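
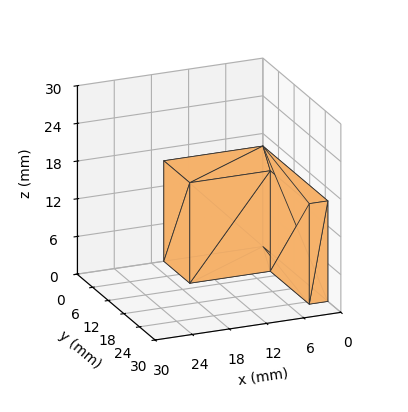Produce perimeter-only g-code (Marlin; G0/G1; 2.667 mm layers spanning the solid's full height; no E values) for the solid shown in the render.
Reading the render: the shape is an L-shaped prism: outer 16 × 25 mm, arm thicknesses ≈ 10 mm (horizontal) and 3 mm (vertical), extruded 16 mm in z (dimensions read to the nearest mm from the axis ticks). For the g-code, the solid's height is divided into equal slices at the stated Δz and each level perimeter traced with G1 moves after a G0 lift.

; perimeter-only toolpath
G21 ; units = mm
G90 ; absolute positioning
G28 ; home
; layer 1
G0 Z2.667
G0 X0.000 Y0.000
G1 X16.000 Y0.000
G1 X16.000 Y10.000
G1 X3.000 Y10.000
G1 X3.000 Y25.000
G1 X0.000 Y25.000
G1 X0.000 Y0.000
; layer 2
G0 Z5.333
G0 X0.000 Y0.000
G1 X16.000 Y0.000
G1 X16.000 Y10.000
G1 X3.000 Y10.000
G1 X3.000 Y25.000
G1 X0.000 Y25.000
G1 X0.000 Y0.000
; layer 3
G0 Z8.000
G0 X0.000 Y0.000
G1 X16.000 Y0.000
G1 X16.000 Y10.000
G1 X3.000 Y10.000
G1 X3.000 Y25.000
G1 X0.000 Y25.000
G1 X0.000 Y0.000
; layer 4
G0 Z10.667
G0 X0.000 Y0.000
G1 X16.000 Y0.000
G1 X16.000 Y10.000
G1 X3.000 Y10.000
G1 X3.000 Y25.000
G1 X0.000 Y25.000
G1 X0.000 Y0.000
; layer 5
G0 Z13.333
G0 X0.000 Y0.000
G1 X16.000 Y0.000
G1 X16.000 Y10.000
G1 X3.000 Y10.000
G1 X3.000 Y25.000
G1 X0.000 Y25.000
G1 X0.000 Y0.000
; layer 6
G0 Z16.000
G0 X0.000 Y0.000
G1 X16.000 Y0.000
G1 X16.000 Y10.000
G1 X3.000 Y10.000
G1 X3.000 Y25.000
G1 X0.000 Y25.000
G1 X0.000 Y0.000
M2 ; end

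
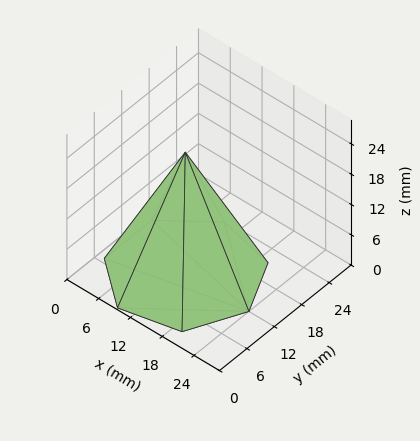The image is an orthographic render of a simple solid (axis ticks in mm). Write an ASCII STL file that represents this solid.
Reading the render: the shape is a regular 7-sided pyramid, base circumscribed radius ≈ 12 mm, apex at z ≈ 24 mm (dimensions read to the nearest mm from the axis ticks). For the STL, each face is triangulated and given an outward normal.

solid part
  facet normal 0.0000 0.0000 -1.0000
    outer loop
      vertex 9.3 23.7 0.0
      vertex 19.5 21.4 0.0
      vertex 24.0 12.0 0.0
    endloop
  endfacet
  facet normal 0.0000 0.0000 -1.0000
    outer loop
      vertex 1.2 17.2 0.0
      vertex 9.3 23.7 0.0
      vertex 24.0 12.0 0.0
    endloop
  endfacet
  facet normal 0.0000 0.0000 -1.0000
    outer loop
      vertex 1.2 6.8 0.0
      vertex 1.2 17.2 0.0
      vertex 24.0 12.0 0.0
    endloop
  endfacet
  facet normal 0.0000 0.0000 -1.0000
    outer loop
      vertex 9.3 0.3 0.0
      vertex 1.2 6.8 0.0
      vertex 24.0 12.0 0.0
    endloop
  endfacet
  facet normal 0.0000 0.0000 -1.0000
    outer loop
      vertex 19.5 2.6 0.0
      vertex 9.3 0.3 0.0
      vertex 24.0 12.0 0.0
    endloop
  endfacet
  facet normal 0.8222 0.3936 0.4111
    outer loop
      vertex 24.0 12.0 0.0
      vertex 19.5 21.4 0.0
      vertex 12.0 12.0 24.0
    endloop
  endfacet
  facet normal 0.2005 0.8893 0.4110
    outer loop
      vertex 19.5 21.4 0.0
      vertex 9.3 23.7 0.0
      vertex 12.0 12.0 24.0
    endloop
  endfacet
  facet normal -0.5706 0.7111 0.4108
    outer loop
      vertex 9.3 23.7 0.0
      vertex 1.2 17.2 0.0
      vertex 12.0 12.0 24.0
    endloop
  endfacet
  facet normal -0.9119 0.0000 0.4104
    outer loop
      vertex 1.2 17.2 0.0
      vertex 1.2 6.8 0.0
      vertex 12.0 12.0 24.0
    endloop
  endfacet
  facet normal -0.5706 -0.7111 0.4108
    outer loop
      vertex 1.2 6.8 0.0
      vertex 9.3 0.3 0.0
      vertex 12.0 12.0 24.0
    endloop
  endfacet
  facet normal 0.2005 -0.8893 0.4110
    outer loop
      vertex 9.3 0.3 0.0
      vertex 19.5 2.6 0.0
      vertex 12.0 12.0 24.0
    endloop
  endfacet
  facet normal 0.8222 -0.3936 0.4111
    outer loop
      vertex 19.5 2.6 0.0
      vertex 24.0 12.0 0.0
      vertex 12.0 12.0 24.0
    endloop
  endfacet
endsolid part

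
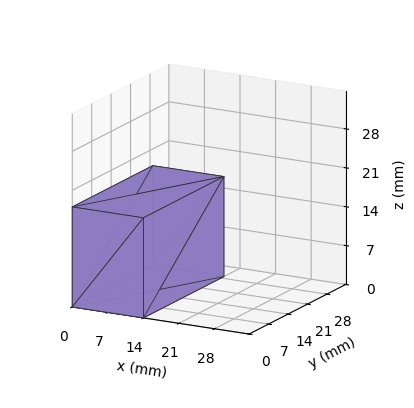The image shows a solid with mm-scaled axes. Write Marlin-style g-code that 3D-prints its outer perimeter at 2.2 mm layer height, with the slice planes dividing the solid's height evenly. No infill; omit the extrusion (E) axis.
Reading the render: the shape is a rectangular box, roughly 14 × 29 mm footprint and 18 mm tall (dimensions read to the nearest mm from the axis ticks). For the g-code, the solid's height is divided into equal slices at the stated Δz and each level perimeter traced with G1 moves after a G0 lift.

; perimeter-only toolpath
G21 ; units = mm
G90 ; absolute positioning
G28 ; home
; layer 1
G0 Z2.2
G0 X0.0 Y0.0
G1 X14.0 Y0.0
G1 X14.0 Y29.0
G1 X0.0 Y29.0
G1 X0.0 Y0.0
; layer 2
G0 Z4.5
G0 X0.0 Y0.0
G1 X14.0 Y0.0
G1 X14.0 Y29.0
G1 X0.0 Y29.0
G1 X0.0 Y0.0
; layer 3
G0 Z6.8
G0 X0.0 Y0.0
G1 X14.0 Y0.0
G1 X14.0 Y29.0
G1 X0.0 Y29.0
G1 X0.0 Y0.0
; layer 4
G0 Z9.0
G0 X0.0 Y0.0
G1 X14.0 Y0.0
G1 X14.0 Y29.0
G1 X0.0 Y29.0
G1 X0.0 Y0.0
; layer 5
G0 Z11.2
G0 X0.0 Y0.0
G1 X14.0 Y0.0
G1 X14.0 Y29.0
G1 X0.0 Y29.0
G1 X0.0 Y0.0
; layer 6
G0 Z13.5
G0 X0.0 Y0.0
G1 X14.0 Y0.0
G1 X14.0 Y29.0
G1 X0.0 Y29.0
G1 X0.0 Y0.0
; layer 7
G0 Z15.8
G0 X0.0 Y0.0
G1 X14.0 Y0.0
G1 X14.0 Y29.0
G1 X0.0 Y29.0
G1 X0.0 Y0.0
; layer 8
G0 Z18.0
G0 X0.0 Y0.0
G1 X14.0 Y0.0
G1 X14.0 Y29.0
G1 X0.0 Y29.0
G1 X0.0 Y0.0
M2 ; end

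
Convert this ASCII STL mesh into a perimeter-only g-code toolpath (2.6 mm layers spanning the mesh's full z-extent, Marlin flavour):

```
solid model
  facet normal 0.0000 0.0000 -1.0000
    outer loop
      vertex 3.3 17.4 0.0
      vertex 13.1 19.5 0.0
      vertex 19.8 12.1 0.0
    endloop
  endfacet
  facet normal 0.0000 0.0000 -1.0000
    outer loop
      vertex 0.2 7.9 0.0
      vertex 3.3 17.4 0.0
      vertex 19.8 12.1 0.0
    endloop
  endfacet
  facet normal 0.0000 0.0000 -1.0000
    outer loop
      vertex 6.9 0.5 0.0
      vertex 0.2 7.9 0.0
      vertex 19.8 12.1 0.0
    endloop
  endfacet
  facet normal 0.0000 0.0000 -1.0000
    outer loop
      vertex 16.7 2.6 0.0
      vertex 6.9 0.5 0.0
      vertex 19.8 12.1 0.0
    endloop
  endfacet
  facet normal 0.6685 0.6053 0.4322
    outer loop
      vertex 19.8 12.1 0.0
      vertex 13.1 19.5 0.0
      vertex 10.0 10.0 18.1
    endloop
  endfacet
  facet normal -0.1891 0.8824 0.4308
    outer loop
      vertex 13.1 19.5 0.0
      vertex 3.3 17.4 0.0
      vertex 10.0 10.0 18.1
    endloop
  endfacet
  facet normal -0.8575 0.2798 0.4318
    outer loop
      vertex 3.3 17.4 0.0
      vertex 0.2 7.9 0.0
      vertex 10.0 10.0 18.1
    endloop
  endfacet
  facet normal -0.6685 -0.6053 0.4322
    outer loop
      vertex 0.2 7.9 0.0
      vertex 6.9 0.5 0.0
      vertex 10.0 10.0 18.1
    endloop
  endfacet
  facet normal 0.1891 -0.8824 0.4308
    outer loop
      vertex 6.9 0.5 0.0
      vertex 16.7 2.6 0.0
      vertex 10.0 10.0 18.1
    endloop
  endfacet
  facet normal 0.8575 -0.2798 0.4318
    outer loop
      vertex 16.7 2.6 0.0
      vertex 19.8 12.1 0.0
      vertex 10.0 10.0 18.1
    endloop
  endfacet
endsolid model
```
; perimeter-only toolpath
G21 ; units = mm
G90 ; absolute positioning
G28 ; home
; layer 1
G0 Z2.6
G0 X18.4 Y11.8
G1 X12.7 Y18.1
G1 X4.3 Y16.3
G1 X1.6 Y8.2
G1 X7.3 Y1.9
G1 X15.7 Y3.7
G1 X18.4 Y11.8
; layer 2
G0 Z5.2
G0 X17.0 Y11.5
G1 X12.2 Y16.8
G1 X5.2 Y15.3
G1 X3.0 Y8.5
G1 X7.8 Y3.2
G1 X14.8 Y4.7
G1 X17.0 Y11.5
; layer 3
G0 Z7.8
G0 X15.6 Y11.2
G1 X11.8 Y15.4
G1 X6.2 Y14.2
G1 X4.4 Y8.8
G1 X8.2 Y4.6
G1 X13.8 Y5.8
G1 X15.6 Y11.2
; layer 4
G0 Z10.3
G0 X14.2 Y10.9
G1 X11.3 Y14.1
G1 X7.1 Y13.2
G1 X5.8 Y9.1
G1 X8.7 Y5.9
G1 X12.9 Y6.8
G1 X14.2 Y10.9
; layer 5
G0 Z12.9
G0 X12.8 Y10.6
G1 X10.9 Y12.7
G1 X8.1 Y12.1
G1 X7.2 Y9.4
G1 X9.1 Y7.3
G1 X11.9 Y7.9
G1 X12.8 Y10.6
; layer 6
G0 Z15.5
G0 X11.4 Y10.3
G1 X10.4 Y11.4
G1 X9.0 Y11.1
G1 X8.6 Y9.7
G1 X9.6 Y8.6
G1 X11.0 Y8.9
G1 X11.4 Y10.3
M2 ; end

The solid is a regular 6-sided pyramid, base circumscribed radius ≈ 10 mm, apex at z ≈ 18.1 mm. Slicing at Δz = 2.6 mm — 7 equal slices spanning the solid's height, so layer i sits at z = i·h/7 — gives 6 non-empty perimeters. Each is a 6-segment closed polygon; G0 lifts to the layer z and rapids to the start vertex, then G1 traces the edges. The cross-section shrinks linearly with z (the slice at the apex is degenerate and omitted).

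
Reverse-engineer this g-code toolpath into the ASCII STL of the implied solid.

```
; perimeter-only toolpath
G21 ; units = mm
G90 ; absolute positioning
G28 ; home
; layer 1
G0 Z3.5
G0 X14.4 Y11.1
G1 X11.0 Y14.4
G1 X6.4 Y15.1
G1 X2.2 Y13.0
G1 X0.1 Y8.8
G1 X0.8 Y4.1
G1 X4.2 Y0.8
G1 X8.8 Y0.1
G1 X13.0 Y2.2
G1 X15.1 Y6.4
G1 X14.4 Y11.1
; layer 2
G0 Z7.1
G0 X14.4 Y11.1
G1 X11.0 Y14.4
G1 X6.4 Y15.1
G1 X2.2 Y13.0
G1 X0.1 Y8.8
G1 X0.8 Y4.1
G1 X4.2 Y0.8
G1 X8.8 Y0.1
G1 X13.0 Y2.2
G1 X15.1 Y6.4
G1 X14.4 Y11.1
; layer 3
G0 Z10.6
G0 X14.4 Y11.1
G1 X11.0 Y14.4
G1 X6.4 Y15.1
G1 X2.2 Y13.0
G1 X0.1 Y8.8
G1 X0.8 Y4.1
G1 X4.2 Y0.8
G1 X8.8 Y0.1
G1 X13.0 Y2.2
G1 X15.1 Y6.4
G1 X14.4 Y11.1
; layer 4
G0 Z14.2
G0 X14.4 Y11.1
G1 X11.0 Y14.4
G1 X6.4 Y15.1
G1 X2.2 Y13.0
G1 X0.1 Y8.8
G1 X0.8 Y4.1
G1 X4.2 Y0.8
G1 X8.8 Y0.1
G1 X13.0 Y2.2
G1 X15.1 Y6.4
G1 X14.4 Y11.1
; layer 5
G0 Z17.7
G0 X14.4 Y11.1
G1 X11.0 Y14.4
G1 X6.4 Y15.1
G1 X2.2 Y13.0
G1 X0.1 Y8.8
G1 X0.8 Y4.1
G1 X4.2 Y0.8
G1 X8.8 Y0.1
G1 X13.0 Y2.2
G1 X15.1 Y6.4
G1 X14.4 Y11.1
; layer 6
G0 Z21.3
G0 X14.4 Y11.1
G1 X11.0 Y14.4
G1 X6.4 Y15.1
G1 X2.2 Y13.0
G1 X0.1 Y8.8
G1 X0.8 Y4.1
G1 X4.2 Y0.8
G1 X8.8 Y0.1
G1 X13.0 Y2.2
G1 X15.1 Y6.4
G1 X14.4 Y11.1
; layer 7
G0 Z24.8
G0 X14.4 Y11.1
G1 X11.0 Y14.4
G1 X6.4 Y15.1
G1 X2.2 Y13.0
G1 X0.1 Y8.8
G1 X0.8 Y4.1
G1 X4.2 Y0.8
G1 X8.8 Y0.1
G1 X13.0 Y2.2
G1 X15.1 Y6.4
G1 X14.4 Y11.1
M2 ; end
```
solid part
  facet normal 0.0000 0.0000 -1.0000
    outer loop
      vertex 6.4 15.1 0.0
      vertex 11.0 14.4 0.0
      vertex 14.4 11.1 0.0
    endloop
  endfacet
  facet normal 0.0000 0.0000 -1.0000
    outer loop
      vertex 2.2 13.0 0.0
      vertex 6.4 15.1 0.0
      vertex 14.4 11.1 0.0
    endloop
  endfacet
  facet normal 0.0000 0.0000 -1.0000
    outer loop
      vertex 0.1 8.8 0.0
      vertex 2.2 13.0 0.0
      vertex 14.4 11.1 0.0
    endloop
  endfacet
  facet normal 0.0000 0.0000 -1.0000
    outer loop
      vertex 0.8 4.1 0.0
      vertex 0.1 8.8 0.0
      vertex 14.4 11.1 0.0
    endloop
  endfacet
  facet normal 0.0000 0.0000 -1.0000
    outer loop
      vertex 4.2 0.8 0.0
      vertex 0.8 4.1 0.0
      vertex 14.4 11.1 0.0
    endloop
  endfacet
  facet normal 0.0000 0.0000 -1.0000
    outer loop
      vertex 8.8 0.1 0.0
      vertex 4.2 0.8 0.0
      vertex 14.4 11.1 0.0
    endloop
  endfacet
  facet normal 0.0000 0.0000 -1.0000
    outer loop
      vertex 13.0 2.2 0.0
      vertex 8.8 0.1 0.0
      vertex 14.4 11.1 0.0
    endloop
  endfacet
  facet normal 0.0000 0.0000 -1.0000
    outer loop
      vertex 15.1 6.4 0.0
      vertex 13.0 2.2 0.0
      vertex 14.4 11.1 0.0
    endloop
  endfacet
  facet normal 0.0000 0.0000 1.0000
    outer loop
      vertex 14.4 11.1 24.8
      vertex 11.0 14.4 24.8
      vertex 6.4 15.1 24.8
    endloop
  endfacet
  facet normal 0.0000 0.0000 1.0000
    outer loop
      vertex 14.4 11.1 24.8
      vertex 6.4 15.1 24.8
      vertex 2.2 13.0 24.8
    endloop
  endfacet
  facet normal 0.0000 0.0000 1.0000
    outer loop
      vertex 14.4 11.1 24.8
      vertex 2.2 13.0 24.8
      vertex 0.1 8.8 24.8
    endloop
  endfacet
  facet normal 0.0000 0.0000 1.0000
    outer loop
      vertex 14.4 11.1 24.8
      vertex 0.1 8.8 24.8
      vertex 0.8 4.1 24.8
    endloop
  endfacet
  facet normal 0.0000 0.0000 1.0000
    outer loop
      vertex 14.4 11.1 24.8
      vertex 0.8 4.1 24.8
      vertex 4.2 0.8 24.8
    endloop
  endfacet
  facet normal 0.0000 0.0000 1.0000
    outer loop
      vertex 14.4 11.1 24.8
      vertex 4.2 0.8 24.8
      vertex 8.8 0.1 24.8
    endloop
  endfacet
  facet normal 0.0000 0.0000 1.0000
    outer loop
      vertex 14.4 11.1 24.8
      vertex 8.8 0.1 24.8
      vertex 13.0 2.2 24.8
    endloop
  endfacet
  facet normal 0.0000 0.0000 1.0000
    outer loop
      vertex 14.4 11.1 24.8
      vertex 13.0 2.2 24.8
      vertex 15.1 6.4 24.8
    endloop
  endfacet
  facet normal 0.6965 0.7176 0.0000
    outer loop
      vertex 14.4 11.1 0.0
      vertex 11.0 14.4 0.0
      vertex 11.0 14.4 24.8
    endloop
  endfacet
  facet normal 0.6965 0.7176 0.0000
    outer loop
      vertex 14.4 11.1 0.0
      vertex 11.0 14.4 24.8
      vertex 14.4 11.1 24.8
    endloop
  endfacet
  facet normal 0.1504 0.9886 0.0000
    outer loop
      vertex 11.0 14.4 0.0
      vertex 6.4 15.1 0.0
      vertex 6.4 15.1 24.8
    endloop
  endfacet
  facet normal 0.1504 0.9886 0.0000
    outer loop
      vertex 11.0 14.4 0.0
      vertex 6.4 15.1 24.8
      vertex 11.0 14.4 24.8
    endloop
  endfacet
  facet normal -0.4472 0.8944 0.0000
    outer loop
      vertex 6.4 15.1 0.0
      vertex 2.2 13.0 0.0
      vertex 2.2 13.0 24.8
    endloop
  endfacet
  facet normal -0.4472 0.8944 0.0000
    outer loop
      vertex 6.4 15.1 0.0
      vertex 2.2 13.0 24.8
      vertex 6.4 15.1 24.8
    endloop
  endfacet
  facet normal -0.8944 0.4472 0.0000
    outer loop
      vertex 2.2 13.0 0.0
      vertex 0.1 8.8 0.0
      vertex 0.1 8.8 24.8
    endloop
  endfacet
  facet normal -0.8944 0.4472 0.0000
    outer loop
      vertex 2.2 13.0 0.0
      vertex 0.1 8.8 24.8
      vertex 2.2 13.0 24.8
    endloop
  endfacet
  facet normal -0.9891 -0.1473 0.0000
    outer loop
      vertex 0.1 8.8 0.0
      vertex 0.8 4.1 0.0
      vertex 0.8 4.1 24.8
    endloop
  endfacet
  facet normal -0.9891 -0.1473 0.0000
    outer loop
      vertex 0.1 8.8 0.0
      vertex 0.8 4.1 24.8
      vertex 0.1 8.8 24.8
    endloop
  endfacet
  facet normal -0.6965 -0.7176 0.0000
    outer loop
      vertex 0.8 4.1 0.0
      vertex 4.2 0.8 0.0
      vertex 4.2 0.8 24.8
    endloop
  endfacet
  facet normal -0.6965 -0.7176 0.0000
    outer loop
      vertex 0.8 4.1 0.0
      vertex 4.2 0.8 24.8
      vertex 0.8 4.1 24.8
    endloop
  endfacet
  facet normal -0.1504 -0.9886 0.0000
    outer loop
      vertex 4.2 0.8 0.0
      vertex 8.8 0.1 0.0
      vertex 8.8 0.1 24.8
    endloop
  endfacet
  facet normal -0.1504 -0.9886 0.0000
    outer loop
      vertex 4.2 0.8 0.0
      vertex 8.8 0.1 24.8
      vertex 4.2 0.8 24.8
    endloop
  endfacet
  facet normal 0.4472 -0.8944 0.0000
    outer loop
      vertex 8.8 0.1 0.0
      vertex 13.0 2.2 0.0
      vertex 13.0 2.2 24.8
    endloop
  endfacet
  facet normal 0.4472 -0.8944 0.0000
    outer loop
      vertex 8.8 0.1 0.0
      vertex 13.0 2.2 24.8
      vertex 8.8 0.1 24.8
    endloop
  endfacet
  facet normal 0.8944 -0.4472 0.0000
    outer loop
      vertex 13.0 2.2 0.0
      vertex 15.1 6.4 0.0
      vertex 15.1 6.4 24.8
    endloop
  endfacet
  facet normal 0.8944 -0.4472 0.0000
    outer loop
      vertex 13.0 2.2 0.0
      vertex 15.1 6.4 24.8
      vertex 13.0 2.2 24.8
    endloop
  endfacet
  facet normal 0.9891 0.1473 0.0000
    outer loop
      vertex 15.1 6.4 0.0
      vertex 14.4 11.1 0.0
      vertex 14.4 11.1 24.8
    endloop
  endfacet
  facet normal 0.9891 0.1473 0.0000
    outer loop
      vertex 15.1 6.4 0.0
      vertex 14.4 11.1 24.8
      vertex 15.1 6.4 24.8
    endloop
  endfacet
endsolid part

The G0 Z moves step by Δz≈3.5 mm. Every layer's G1 loop is the same polygon, so the solid is a straight extrusion of it from z=0 to z≈24.8. Closing with flat bottom and top caps and triangulating gives 36 facets — a regular 10-sided prism (a cylinder approximated with 10 flat sides), circumscribed radius ≈ 7.6 mm, height ≈ 24.8 mm.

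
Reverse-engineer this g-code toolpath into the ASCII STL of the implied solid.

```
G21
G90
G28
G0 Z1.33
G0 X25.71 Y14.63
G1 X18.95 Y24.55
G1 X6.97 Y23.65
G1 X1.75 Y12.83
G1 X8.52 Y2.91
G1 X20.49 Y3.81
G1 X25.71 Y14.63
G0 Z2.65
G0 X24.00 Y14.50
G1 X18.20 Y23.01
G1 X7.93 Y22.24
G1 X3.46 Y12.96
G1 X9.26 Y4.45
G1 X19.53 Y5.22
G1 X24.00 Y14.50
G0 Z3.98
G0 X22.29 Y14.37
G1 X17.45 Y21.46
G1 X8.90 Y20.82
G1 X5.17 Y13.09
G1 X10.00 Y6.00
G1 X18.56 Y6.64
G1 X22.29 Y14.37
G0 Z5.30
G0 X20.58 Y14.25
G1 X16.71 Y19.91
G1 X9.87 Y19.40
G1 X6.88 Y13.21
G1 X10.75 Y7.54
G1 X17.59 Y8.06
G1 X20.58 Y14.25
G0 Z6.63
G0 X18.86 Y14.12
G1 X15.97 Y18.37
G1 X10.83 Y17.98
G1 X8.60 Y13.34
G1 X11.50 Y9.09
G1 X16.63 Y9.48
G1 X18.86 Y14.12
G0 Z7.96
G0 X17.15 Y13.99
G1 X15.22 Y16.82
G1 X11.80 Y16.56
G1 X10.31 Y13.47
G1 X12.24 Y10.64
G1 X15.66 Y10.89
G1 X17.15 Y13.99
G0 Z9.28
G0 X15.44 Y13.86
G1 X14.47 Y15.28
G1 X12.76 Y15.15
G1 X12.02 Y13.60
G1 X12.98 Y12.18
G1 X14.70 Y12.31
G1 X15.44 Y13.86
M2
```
solid part
  facet normal 0.0000 0.0000 -1.0000
    outer loop
      vertex 6.00 25.07 0.00
      vertex 19.69 26.10 0.00
      vertex 27.42 14.76 0.00
    endloop
  endfacet
  facet normal 0.0000 0.0000 -1.0000
    outer loop
      vertex 0.04 12.70 0.00
      vertex 6.00 25.07 0.00
      vertex 27.42 14.76 0.00
    endloop
  endfacet
  facet normal 0.0000 0.0000 -1.0000
    outer loop
      vertex 7.77 1.36 0.00
      vertex 0.04 12.70 0.00
      vertex 27.42 14.76 0.00
    endloop
  endfacet
  facet normal 0.0000 0.0000 -1.0000
    outer loop
      vertex 21.46 2.39 0.00
      vertex 7.77 1.36 0.00
      vertex 27.42 14.76 0.00
    endloop
  endfacet
  facet normal 0.5501 0.3750 0.7462
    outer loop
      vertex 27.42 14.76 0.00
      vertex 19.69 26.10 0.00
      vertex 13.73 13.73 10.61
    endloop
  endfacet
  facet normal -0.0500 0.6640 0.7461
    outer loop
      vertex 19.69 26.10 0.00
      vertex 6.00 25.07 0.00
      vertex 13.73 13.73 10.61
    endloop
  endfacet
  facet normal -0.5999 0.2890 0.7460
    outer loop
      vertex 6.00 25.07 0.00
      vertex 0.04 12.70 0.00
      vertex 13.73 13.73 10.61
    endloop
  endfacet
  facet normal -0.5501 -0.3750 0.7462
    outer loop
      vertex 0.04 12.70 0.00
      vertex 7.77 1.36 0.00
      vertex 13.73 13.73 10.61
    endloop
  endfacet
  facet normal 0.0500 -0.6640 0.7461
    outer loop
      vertex 7.77 1.36 0.00
      vertex 21.46 2.39 0.00
      vertex 13.73 13.73 10.61
    endloop
  endfacet
  facet normal 0.5999 -0.2890 0.7460
    outer loop
      vertex 21.46 2.39 0.00
      vertex 27.42 14.76 0.00
      vertex 13.73 13.73 10.61
    endloop
  endfacet
endsolid part

The G0 Z moves step by Δz≈1.33 mm. The G1 loops shrink linearly with z, so the solid tapers from its base footprint up to z≈10.6. Closing with a flat bottom cap and the tapered top and triangulating gives 10 facets — a regular 6-sided pyramid, base circumscribed radius ≈ 13.7 mm, apex at z ≈ 10.6 mm.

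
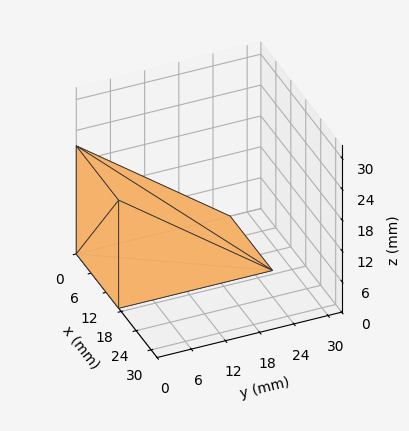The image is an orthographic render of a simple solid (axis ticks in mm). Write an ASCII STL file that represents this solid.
Reading the render: the shape is a wedge (ramp): 17 × 27 mm base, rising to 21 mm along the y=0 edge and sloping linearly to z=0 at y=27 (dimensions read to the nearest mm from the axis ticks). For the STL, each face is triangulated and given an outward normal.

solid part
  facet normal 0.0000 0.0000 -1.0000
    outer loop
      vertex 17.0 27.0 0.0
      vertex 17.0 0.0 0.0
      vertex 0.0 0.0 0.0
    endloop
  endfacet
  facet normal 0.0000 0.0000 -1.0000
    outer loop
      vertex 0.0 27.0 0.0
      vertex 17.0 27.0 0.0
      vertex 0.0 0.0 0.0
    endloop
  endfacet
  facet normal 0.0000 -1.0000 0.0000
    outer loop
      vertex 0.0 0.0 0.0
      vertex 17.0 0.0 0.0
      vertex 17.0 0.0 21.0
    endloop
  endfacet
  facet normal 0.0000 -1.0000 0.0000
    outer loop
      vertex 0.0 0.0 0.0
      vertex 17.0 0.0 21.0
      vertex 0.0 0.0 21.0
    endloop
  endfacet
  facet normal 0.0000 0.6139 0.7894
    outer loop
      vertex 0.0 0.0 21.0
      vertex 17.0 0.0 21.0
      vertex 17.0 27.0 0.0
    endloop
  endfacet
  facet normal 0.0000 0.6139 0.7894
    outer loop
      vertex 0.0 0.0 21.0
      vertex 17.0 27.0 0.0
      vertex 0.0 27.0 0.0
    endloop
  endfacet
  facet normal -1.0000 0.0000 0.0000
    outer loop
      vertex 0.0 0.0 21.0
      vertex 0.0 27.0 0.0
      vertex 0.0 0.0 0.0
    endloop
  endfacet
  facet normal 1.0000 0.0000 0.0000
    outer loop
      vertex 17.0 0.0 0.0
      vertex 17.0 27.0 0.0
      vertex 17.0 0.0 21.0
    endloop
  endfacet
endsolid part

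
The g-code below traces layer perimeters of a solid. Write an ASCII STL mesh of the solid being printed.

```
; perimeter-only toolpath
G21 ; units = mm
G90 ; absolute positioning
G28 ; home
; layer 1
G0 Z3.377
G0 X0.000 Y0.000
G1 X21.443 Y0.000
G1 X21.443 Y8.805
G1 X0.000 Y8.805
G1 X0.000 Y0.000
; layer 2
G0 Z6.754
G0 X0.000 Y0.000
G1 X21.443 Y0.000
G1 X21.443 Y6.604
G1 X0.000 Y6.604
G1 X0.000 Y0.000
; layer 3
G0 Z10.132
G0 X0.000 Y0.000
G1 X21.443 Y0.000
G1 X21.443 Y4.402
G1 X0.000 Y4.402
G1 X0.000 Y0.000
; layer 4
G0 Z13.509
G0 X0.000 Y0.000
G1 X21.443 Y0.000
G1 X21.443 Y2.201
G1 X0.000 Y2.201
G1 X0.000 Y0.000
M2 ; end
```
solid part
  facet normal 0.0000 0.0000 -1.0000
    outer loop
      vertex 21.443 11.006 0.000
      vertex 21.443 0.000 0.000
      vertex 0.000 0.000 0.000
    endloop
  endfacet
  facet normal 0.0000 0.0000 -1.0000
    outer loop
      vertex 0.000 11.006 0.000
      vertex 21.443 11.006 0.000
      vertex 0.000 0.000 0.000
    endloop
  endfacet
  facet normal 0.0000 -1.0000 0.0000
    outer loop
      vertex 0.000 0.000 0.000
      vertex 21.443 0.000 0.000
      vertex 21.443 0.000 16.886
    endloop
  endfacet
  facet normal 0.0000 -1.0000 0.0000
    outer loop
      vertex 0.000 0.000 0.000
      vertex 21.443 0.000 16.886
      vertex 0.000 0.000 16.886
    endloop
  endfacet
  facet normal 0.0000 0.8378 0.5460
    outer loop
      vertex 0.000 0.000 16.886
      vertex 21.443 0.000 16.886
      vertex 21.443 11.006 0.000
    endloop
  endfacet
  facet normal 0.0000 0.8378 0.5460
    outer loop
      vertex 0.000 0.000 16.886
      vertex 21.443 11.006 0.000
      vertex 0.000 11.006 0.000
    endloop
  endfacet
  facet normal -1.0000 0.0000 0.0000
    outer loop
      vertex 0.000 0.000 16.886
      vertex 0.000 11.006 0.000
      vertex 0.000 0.000 0.000
    endloop
  endfacet
  facet normal 1.0000 0.0000 0.0000
    outer loop
      vertex 21.443 0.000 0.000
      vertex 21.443 11.006 0.000
      vertex 21.443 0.000 16.886
    endloop
  endfacet
endsolid part

The G0 Z moves step by Δz≈3.377 mm. The G1 loops shrink linearly with z, so the solid tapers from its base footprint up to z≈16.9. Closing with a flat bottom cap and the tapered top and triangulating gives 8 facets — a wedge (ramp): 21.4 × 11 mm base, rising to 16.9 mm along the y=0 edge and sloping linearly to z=0 at y=11.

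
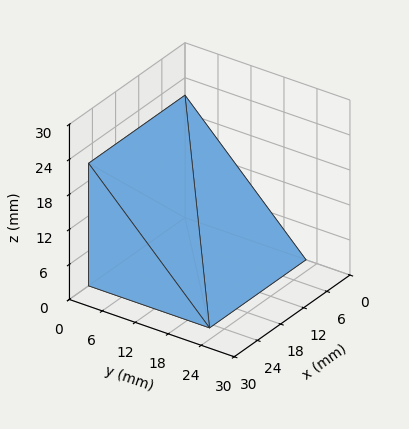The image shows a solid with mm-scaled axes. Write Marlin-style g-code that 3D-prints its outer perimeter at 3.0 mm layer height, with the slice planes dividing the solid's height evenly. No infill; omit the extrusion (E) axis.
Reading the render: the shape is a wedge (ramp): 25 × 22 mm base, rising to 21 mm along the y=0 edge and sloping linearly to z=0 at y=22 (dimensions read to the nearest mm from the axis ticks). For the g-code, the solid's height is divided into equal slices at the stated Δz and each level perimeter traced with G1 moves after a G0 lift.

; perimeter-only toolpath
G21 ; units = mm
G90 ; absolute positioning
G28 ; home
; layer 1
G0 Z3.0
G0 X0.0 Y0.0
G1 X25.0 Y0.0
G1 X25.0 Y18.9
G1 X0.0 Y18.9
G1 X0.0 Y0.0
; layer 2
G0 Z6.0
G0 X0.0 Y0.0
G1 X25.0 Y0.0
G1 X25.0 Y15.7
G1 X0.0 Y15.7
G1 X0.0 Y0.0
; layer 3
G0 Z9.0
G0 X0.0 Y0.0
G1 X25.0 Y0.0
G1 X25.0 Y12.6
G1 X0.0 Y12.6
G1 X0.0 Y0.0
; layer 4
G0 Z12.0
G0 X0.0 Y0.0
G1 X25.0 Y0.0
G1 X25.0 Y9.4
G1 X0.0 Y9.4
G1 X0.0 Y0.0
; layer 5
G0 Z15.0
G0 X0.0 Y0.0
G1 X25.0 Y0.0
G1 X25.0 Y6.3
G1 X0.0 Y6.3
G1 X0.0 Y0.0
; layer 6
G0 Z18.0
G0 X0.0 Y0.0
G1 X25.0 Y0.0
G1 X25.0 Y3.1
G1 X0.0 Y3.1
G1 X0.0 Y0.0
M2 ; end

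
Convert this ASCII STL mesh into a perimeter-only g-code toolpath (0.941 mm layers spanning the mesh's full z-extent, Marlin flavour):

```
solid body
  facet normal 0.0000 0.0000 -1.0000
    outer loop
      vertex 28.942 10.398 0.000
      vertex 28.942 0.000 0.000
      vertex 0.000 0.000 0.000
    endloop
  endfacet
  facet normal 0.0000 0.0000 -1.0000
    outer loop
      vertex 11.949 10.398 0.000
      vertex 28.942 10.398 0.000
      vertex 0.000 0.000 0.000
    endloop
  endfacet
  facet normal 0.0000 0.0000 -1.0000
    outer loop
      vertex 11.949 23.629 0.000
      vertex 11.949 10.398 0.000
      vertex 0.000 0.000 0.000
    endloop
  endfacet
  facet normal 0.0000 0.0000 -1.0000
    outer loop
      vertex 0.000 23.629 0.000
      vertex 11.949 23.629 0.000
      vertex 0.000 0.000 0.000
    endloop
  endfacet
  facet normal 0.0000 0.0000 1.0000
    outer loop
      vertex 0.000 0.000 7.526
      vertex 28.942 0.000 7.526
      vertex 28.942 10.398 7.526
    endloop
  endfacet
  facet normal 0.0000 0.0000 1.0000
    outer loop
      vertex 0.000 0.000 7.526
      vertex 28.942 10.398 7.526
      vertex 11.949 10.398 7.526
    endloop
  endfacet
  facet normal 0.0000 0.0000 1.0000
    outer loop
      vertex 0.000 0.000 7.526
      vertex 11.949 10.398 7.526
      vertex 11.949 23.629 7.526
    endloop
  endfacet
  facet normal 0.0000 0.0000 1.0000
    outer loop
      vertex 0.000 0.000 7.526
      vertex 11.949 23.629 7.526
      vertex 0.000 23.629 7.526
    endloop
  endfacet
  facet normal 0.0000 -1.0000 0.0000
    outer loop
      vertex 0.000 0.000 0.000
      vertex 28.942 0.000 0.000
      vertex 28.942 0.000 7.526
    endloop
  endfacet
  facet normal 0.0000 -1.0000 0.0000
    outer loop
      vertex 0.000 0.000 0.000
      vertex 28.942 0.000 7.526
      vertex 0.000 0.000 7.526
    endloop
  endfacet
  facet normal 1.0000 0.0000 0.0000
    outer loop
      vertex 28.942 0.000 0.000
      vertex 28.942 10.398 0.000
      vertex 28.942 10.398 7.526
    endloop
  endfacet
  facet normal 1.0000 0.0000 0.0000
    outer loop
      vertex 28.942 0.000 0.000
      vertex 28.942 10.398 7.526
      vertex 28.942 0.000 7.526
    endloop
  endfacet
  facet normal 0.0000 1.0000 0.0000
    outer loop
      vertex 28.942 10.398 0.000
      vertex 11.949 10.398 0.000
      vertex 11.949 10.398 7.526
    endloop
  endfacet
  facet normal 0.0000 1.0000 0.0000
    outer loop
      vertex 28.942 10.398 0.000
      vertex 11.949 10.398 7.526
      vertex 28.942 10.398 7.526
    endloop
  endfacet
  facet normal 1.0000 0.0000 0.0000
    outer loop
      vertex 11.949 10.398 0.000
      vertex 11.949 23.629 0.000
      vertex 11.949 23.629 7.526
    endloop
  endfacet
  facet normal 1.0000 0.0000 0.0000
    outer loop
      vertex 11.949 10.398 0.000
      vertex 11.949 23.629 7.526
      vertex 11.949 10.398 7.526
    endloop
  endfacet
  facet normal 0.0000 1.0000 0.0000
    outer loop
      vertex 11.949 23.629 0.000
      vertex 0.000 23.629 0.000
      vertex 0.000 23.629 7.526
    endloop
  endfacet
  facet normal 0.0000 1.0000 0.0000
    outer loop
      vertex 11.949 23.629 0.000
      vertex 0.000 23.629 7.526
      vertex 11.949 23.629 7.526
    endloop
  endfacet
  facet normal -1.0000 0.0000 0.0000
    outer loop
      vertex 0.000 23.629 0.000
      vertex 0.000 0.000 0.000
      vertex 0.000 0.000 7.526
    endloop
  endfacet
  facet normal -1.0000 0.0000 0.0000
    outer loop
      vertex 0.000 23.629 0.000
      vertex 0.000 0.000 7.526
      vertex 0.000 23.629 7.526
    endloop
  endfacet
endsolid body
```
; perimeter-only toolpath
G21 ; units = mm
G90 ; absolute positioning
G28 ; home
; layer 1
G0 Z0.941
G0 X0.000 Y0.000
G1 X28.942 Y0.000
G1 X28.942 Y10.398
G1 X11.949 Y10.398
G1 X11.949 Y23.629
G1 X0.000 Y23.629
G1 X0.000 Y0.000
; layer 2
G0 Z1.881
G0 X0.000 Y0.000
G1 X28.942 Y0.000
G1 X28.942 Y10.398
G1 X11.949 Y10.398
G1 X11.949 Y23.629
G1 X0.000 Y23.629
G1 X0.000 Y0.000
; layer 3
G0 Z2.822
G0 X0.000 Y0.000
G1 X28.942 Y0.000
G1 X28.942 Y10.398
G1 X11.949 Y10.398
G1 X11.949 Y23.629
G1 X0.000 Y23.629
G1 X0.000 Y0.000
; layer 4
G0 Z3.763
G0 X0.000 Y0.000
G1 X28.942 Y0.000
G1 X28.942 Y10.398
G1 X11.949 Y10.398
G1 X11.949 Y23.629
G1 X0.000 Y23.629
G1 X0.000 Y0.000
; layer 5
G0 Z4.704
G0 X0.000 Y0.000
G1 X28.942 Y0.000
G1 X28.942 Y10.398
G1 X11.949 Y10.398
G1 X11.949 Y23.629
G1 X0.000 Y23.629
G1 X0.000 Y0.000
; layer 6
G0 Z5.644
G0 X0.000 Y0.000
G1 X28.942 Y0.000
G1 X28.942 Y10.398
G1 X11.949 Y10.398
G1 X11.949 Y23.629
G1 X0.000 Y23.629
G1 X0.000 Y0.000
; layer 7
G0 Z6.585
G0 X0.000 Y0.000
G1 X28.942 Y0.000
G1 X28.942 Y10.398
G1 X11.949 Y10.398
G1 X11.949 Y23.629
G1 X0.000 Y23.629
G1 X0.000 Y0.000
; layer 8
G0 Z7.526
G0 X0.000 Y0.000
G1 X28.942 Y0.000
G1 X28.942 Y10.398
G1 X11.949 Y10.398
G1 X11.949 Y23.629
G1 X0.000 Y23.629
G1 X0.000 Y0.000
M2 ; end

The solid is an L-shaped prism: outer 28.9 × 23.6 mm, arm thicknesses ≈ 10.4 mm (horizontal) and 11.9 mm (vertical), extruded 7.53 mm in z. Slicing at Δz = 0.941 mm — 8 equal slices spanning the solid's height, so layer i sits at z = i·h/8 — gives 8 non-empty perimeters. Each is a 6-segment closed polygon; G0 lifts to the layer z and rapids to the start vertex, then G1 traces the edges.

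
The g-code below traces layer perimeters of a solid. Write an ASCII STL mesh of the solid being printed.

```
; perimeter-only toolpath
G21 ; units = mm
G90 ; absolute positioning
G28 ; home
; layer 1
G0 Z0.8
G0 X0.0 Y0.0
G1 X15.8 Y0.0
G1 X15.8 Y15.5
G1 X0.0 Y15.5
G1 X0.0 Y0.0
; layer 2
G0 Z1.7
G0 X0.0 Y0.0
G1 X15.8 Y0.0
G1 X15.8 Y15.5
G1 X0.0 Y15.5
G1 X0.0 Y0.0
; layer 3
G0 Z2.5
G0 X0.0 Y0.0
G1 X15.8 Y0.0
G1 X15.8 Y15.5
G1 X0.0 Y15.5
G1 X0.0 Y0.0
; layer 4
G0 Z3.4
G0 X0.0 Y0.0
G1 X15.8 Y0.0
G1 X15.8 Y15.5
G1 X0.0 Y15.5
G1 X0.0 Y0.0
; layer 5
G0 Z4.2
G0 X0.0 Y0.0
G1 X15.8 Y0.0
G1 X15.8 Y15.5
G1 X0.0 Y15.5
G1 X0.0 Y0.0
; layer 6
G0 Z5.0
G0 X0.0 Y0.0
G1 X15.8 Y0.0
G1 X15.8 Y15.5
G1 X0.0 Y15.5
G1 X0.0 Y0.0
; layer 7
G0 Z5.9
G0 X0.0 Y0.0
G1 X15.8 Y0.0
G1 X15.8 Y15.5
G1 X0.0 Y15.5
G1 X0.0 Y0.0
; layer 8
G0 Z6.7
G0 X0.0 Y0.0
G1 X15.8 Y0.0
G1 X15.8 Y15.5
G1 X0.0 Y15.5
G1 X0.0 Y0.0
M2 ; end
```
solid part
  facet normal 0.0000 0.0000 -1.0000
    outer loop
      vertex 15.8 15.5 0.0
      vertex 15.8 0.0 0.0
      vertex 0.0 0.0 0.0
    endloop
  endfacet
  facet normal 0.0000 0.0000 -1.0000
    outer loop
      vertex 0.0 15.5 0.0
      vertex 15.8 15.5 0.0
      vertex 0.0 0.0 0.0
    endloop
  endfacet
  facet normal 0.0000 0.0000 1.0000
    outer loop
      vertex 0.0 0.0 6.7
      vertex 15.8 0.0 6.7
      vertex 15.8 15.5 6.7
    endloop
  endfacet
  facet normal 0.0000 0.0000 1.0000
    outer loop
      vertex 0.0 0.0 6.7
      vertex 15.8 15.5 6.7
      vertex 0.0 15.5 6.7
    endloop
  endfacet
  facet normal 0.0000 -1.0000 0.0000
    outer loop
      vertex 0.0 0.0 0.0
      vertex 15.8 0.0 0.0
      vertex 15.8 0.0 6.7
    endloop
  endfacet
  facet normal 0.0000 -1.0000 0.0000
    outer loop
      vertex 0.0 0.0 0.0
      vertex 15.8 0.0 6.7
      vertex 0.0 0.0 6.7
    endloop
  endfacet
  facet normal 0.0000 1.0000 0.0000
    outer loop
      vertex 15.8 15.5 6.7
      vertex 15.8 15.5 0.0
      vertex 0.0 15.5 0.0
    endloop
  endfacet
  facet normal 0.0000 1.0000 0.0000
    outer loop
      vertex 0.0 15.5 6.7
      vertex 15.8 15.5 6.7
      vertex 0.0 15.5 0.0
    endloop
  endfacet
  facet normal -1.0000 0.0000 0.0000
    outer loop
      vertex 0.0 15.5 6.7
      vertex 0.0 15.5 0.0
      vertex 0.0 0.0 0.0
    endloop
  endfacet
  facet normal -1.0000 0.0000 0.0000
    outer loop
      vertex 0.0 0.0 6.7
      vertex 0.0 15.5 6.7
      vertex 0.0 0.0 0.0
    endloop
  endfacet
  facet normal 1.0000 0.0000 0.0000
    outer loop
      vertex 15.8 0.0 0.0
      vertex 15.8 15.5 0.0
      vertex 15.8 15.5 6.7
    endloop
  endfacet
  facet normal 1.0000 0.0000 0.0000
    outer loop
      vertex 15.8 0.0 0.0
      vertex 15.8 15.5 6.7
      vertex 15.8 0.0 6.7
    endloop
  endfacet
endsolid part

The G0 Z moves step by Δz≈0.8 mm. Every layer's G1 loop is the same polygon, so the solid is a straight extrusion of it from z=0 to z≈6.7. Closing with flat bottom and top caps and triangulating gives 12 facets — a rectangular box, roughly 15.8 × 15.5 mm footprint and 6.7 mm tall.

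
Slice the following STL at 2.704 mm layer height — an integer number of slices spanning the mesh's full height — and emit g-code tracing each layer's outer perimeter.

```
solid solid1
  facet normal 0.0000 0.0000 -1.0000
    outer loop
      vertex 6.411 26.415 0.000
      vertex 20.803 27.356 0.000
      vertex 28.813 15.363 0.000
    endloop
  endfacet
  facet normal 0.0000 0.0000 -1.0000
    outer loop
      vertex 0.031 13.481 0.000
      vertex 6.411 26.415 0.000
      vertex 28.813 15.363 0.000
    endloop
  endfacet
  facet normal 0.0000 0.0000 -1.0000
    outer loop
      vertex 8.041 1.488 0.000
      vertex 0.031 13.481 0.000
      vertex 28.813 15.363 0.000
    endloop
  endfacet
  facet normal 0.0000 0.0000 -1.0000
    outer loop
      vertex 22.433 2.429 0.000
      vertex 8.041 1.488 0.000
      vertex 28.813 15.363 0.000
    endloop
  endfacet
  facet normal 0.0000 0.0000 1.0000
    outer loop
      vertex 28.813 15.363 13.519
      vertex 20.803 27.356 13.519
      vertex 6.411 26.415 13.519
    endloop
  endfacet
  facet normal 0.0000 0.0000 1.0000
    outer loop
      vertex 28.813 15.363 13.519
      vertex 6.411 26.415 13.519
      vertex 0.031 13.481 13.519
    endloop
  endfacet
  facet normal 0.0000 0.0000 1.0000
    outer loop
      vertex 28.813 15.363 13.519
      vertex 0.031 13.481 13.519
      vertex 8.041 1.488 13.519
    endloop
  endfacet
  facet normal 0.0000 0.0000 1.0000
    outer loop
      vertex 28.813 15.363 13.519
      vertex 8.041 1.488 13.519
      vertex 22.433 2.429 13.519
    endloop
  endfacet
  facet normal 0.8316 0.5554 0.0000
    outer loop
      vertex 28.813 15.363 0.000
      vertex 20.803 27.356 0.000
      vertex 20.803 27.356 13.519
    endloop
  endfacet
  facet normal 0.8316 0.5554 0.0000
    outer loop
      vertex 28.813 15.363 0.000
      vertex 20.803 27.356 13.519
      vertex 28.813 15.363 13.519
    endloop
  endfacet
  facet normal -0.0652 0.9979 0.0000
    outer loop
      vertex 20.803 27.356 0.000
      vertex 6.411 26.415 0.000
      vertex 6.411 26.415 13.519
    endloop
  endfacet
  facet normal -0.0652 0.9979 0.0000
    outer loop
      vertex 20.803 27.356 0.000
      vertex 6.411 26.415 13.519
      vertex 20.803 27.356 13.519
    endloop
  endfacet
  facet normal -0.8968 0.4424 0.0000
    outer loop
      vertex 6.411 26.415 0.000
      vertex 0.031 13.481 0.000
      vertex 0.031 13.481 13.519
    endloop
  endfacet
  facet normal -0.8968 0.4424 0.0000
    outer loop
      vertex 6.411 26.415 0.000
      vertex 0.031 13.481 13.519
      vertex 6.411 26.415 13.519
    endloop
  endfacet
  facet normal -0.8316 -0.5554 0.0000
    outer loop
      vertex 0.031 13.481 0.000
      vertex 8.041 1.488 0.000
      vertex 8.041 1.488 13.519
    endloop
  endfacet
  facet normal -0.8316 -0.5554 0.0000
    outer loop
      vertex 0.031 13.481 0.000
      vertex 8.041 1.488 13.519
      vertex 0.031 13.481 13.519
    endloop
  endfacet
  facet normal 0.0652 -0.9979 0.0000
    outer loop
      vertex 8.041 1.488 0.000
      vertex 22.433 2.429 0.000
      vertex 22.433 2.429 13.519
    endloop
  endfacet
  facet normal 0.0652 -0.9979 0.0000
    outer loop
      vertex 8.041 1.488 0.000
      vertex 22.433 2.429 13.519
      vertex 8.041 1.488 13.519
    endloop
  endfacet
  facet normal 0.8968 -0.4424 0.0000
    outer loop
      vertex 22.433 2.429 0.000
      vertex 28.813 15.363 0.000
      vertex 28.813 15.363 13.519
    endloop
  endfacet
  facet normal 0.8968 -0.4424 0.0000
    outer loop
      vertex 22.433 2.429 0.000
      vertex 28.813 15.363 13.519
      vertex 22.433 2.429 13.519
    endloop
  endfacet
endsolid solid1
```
; perimeter-only toolpath
G21 ; units = mm
G90 ; absolute positioning
G28 ; home
; layer 1
G0 Z2.704
G0 X28.813 Y15.363
G1 X20.803 Y27.356
G1 X6.411 Y26.415
G1 X0.031 Y13.481
G1 X8.041 Y1.488
G1 X22.433 Y2.429
G1 X28.813 Y15.363
; layer 2
G0 Z5.408
G0 X28.813 Y15.363
G1 X20.803 Y27.356
G1 X6.411 Y26.415
G1 X0.031 Y13.481
G1 X8.041 Y1.488
G1 X22.433 Y2.429
G1 X28.813 Y15.363
; layer 3
G0 Z8.111
G0 X28.813 Y15.363
G1 X20.803 Y27.356
G1 X6.411 Y26.415
G1 X0.031 Y13.481
G1 X8.041 Y1.488
G1 X22.433 Y2.429
G1 X28.813 Y15.363
; layer 4
G0 Z10.815
G0 X28.813 Y15.363
G1 X20.803 Y27.356
G1 X6.411 Y26.415
G1 X0.031 Y13.481
G1 X8.041 Y1.488
G1 X22.433 Y2.429
G1 X28.813 Y15.363
; layer 5
G0 Z13.519
G0 X28.813 Y15.363
G1 X20.803 Y27.356
G1 X6.411 Y26.415
G1 X0.031 Y13.481
G1 X8.041 Y1.488
G1 X22.433 Y2.429
G1 X28.813 Y15.363
M2 ; end

The solid is a regular 6-sided prism (a cylinder approximated with 6 flat sides), circumscribed radius ≈ 14.4 mm, height ≈ 13.5 mm. Slicing at Δz = 2.704 mm — 5 equal slices spanning the solid's height, so layer i sits at z = i·h/5 — gives 5 non-empty perimeters. Each is a 6-segment closed polygon; G0 lifts to the layer z and rapids to the start vertex, then G1 traces the edges.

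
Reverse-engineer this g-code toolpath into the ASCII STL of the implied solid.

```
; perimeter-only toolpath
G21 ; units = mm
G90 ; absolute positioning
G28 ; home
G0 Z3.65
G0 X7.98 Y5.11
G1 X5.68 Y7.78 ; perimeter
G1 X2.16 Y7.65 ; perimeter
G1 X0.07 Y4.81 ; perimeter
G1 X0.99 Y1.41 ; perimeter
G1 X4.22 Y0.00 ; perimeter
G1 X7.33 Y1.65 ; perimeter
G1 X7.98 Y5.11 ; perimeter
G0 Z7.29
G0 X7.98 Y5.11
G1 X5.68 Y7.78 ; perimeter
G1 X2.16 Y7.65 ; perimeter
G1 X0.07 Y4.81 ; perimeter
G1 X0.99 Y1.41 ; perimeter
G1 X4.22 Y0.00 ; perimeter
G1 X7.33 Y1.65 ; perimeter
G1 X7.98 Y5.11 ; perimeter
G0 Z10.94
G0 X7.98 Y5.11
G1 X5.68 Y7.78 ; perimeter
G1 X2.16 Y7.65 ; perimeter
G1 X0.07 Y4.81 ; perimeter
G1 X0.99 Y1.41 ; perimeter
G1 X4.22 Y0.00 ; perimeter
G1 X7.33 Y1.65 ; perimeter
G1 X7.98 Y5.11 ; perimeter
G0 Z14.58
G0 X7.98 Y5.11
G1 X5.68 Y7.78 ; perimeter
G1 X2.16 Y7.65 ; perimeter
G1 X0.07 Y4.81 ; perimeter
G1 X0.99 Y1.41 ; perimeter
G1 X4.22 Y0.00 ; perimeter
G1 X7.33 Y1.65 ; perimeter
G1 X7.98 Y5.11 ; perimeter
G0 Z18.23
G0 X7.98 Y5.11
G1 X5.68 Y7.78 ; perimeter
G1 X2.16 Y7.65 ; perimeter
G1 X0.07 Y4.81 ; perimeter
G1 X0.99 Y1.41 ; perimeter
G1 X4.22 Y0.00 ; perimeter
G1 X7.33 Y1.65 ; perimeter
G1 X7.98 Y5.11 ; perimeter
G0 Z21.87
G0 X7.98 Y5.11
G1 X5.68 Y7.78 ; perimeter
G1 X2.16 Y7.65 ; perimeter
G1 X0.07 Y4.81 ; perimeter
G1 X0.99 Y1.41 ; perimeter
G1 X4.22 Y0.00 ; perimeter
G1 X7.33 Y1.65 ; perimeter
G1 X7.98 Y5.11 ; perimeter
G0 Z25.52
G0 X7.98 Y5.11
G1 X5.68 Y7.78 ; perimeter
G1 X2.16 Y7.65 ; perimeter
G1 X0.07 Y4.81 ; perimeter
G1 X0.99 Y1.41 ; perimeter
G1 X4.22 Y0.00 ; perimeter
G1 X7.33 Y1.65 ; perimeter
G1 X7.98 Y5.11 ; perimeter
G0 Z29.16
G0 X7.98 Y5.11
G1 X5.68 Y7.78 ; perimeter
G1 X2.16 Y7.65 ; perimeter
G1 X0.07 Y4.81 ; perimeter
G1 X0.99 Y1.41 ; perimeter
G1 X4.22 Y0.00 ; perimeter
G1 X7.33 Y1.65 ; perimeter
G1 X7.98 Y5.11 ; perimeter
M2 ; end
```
solid part
  facet normal 0.0000 0.0000 -1.0000
    outer loop
      vertex 2.16 7.65 0.00
      vertex 5.68 7.78 0.00
      vertex 7.98 5.11 0.00
    endloop
  endfacet
  facet normal 0.0000 0.0000 -1.0000
    outer loop
      vertex 0.07 4.81 0.00
      vertex 2.16 7.65 0.00
      vertex 7.98 5.11 0.00
    endloop
  endfacet
  facet normal 0.0000 0.0000 -1.0000
    outer loop
      vertex 0.99 1.41 0.00
      vertex 0.07 4.81 0.00
      vertex 7.98 5.11 0.00
    endloop
  endfacet
  facet normal 0.0000 0.0000 -1.0000
    outer loop
      vertex 4.22 0.00 0.00
      vertex 0.99 1.41 0.00
      vertex 7.98 5.11 0.00
    endloop
  endfacet
  facet normal 0.0000 0.0000 -1.0000
    outer loop
      vertex 7.33 1.65 0.00
      vertex 4.22 0.00 0.00
      vertex 7.98 5.11 0.00
    endloop
  endfacet
  facet normal 0.0000 0.0000 1.0000
    outer loop
      vertex 7.98 5.11 29.16
      vertex 5.68 7.78 29.16
      vertex 2.16 7.65 29.16
    endloop
  endfacet
  facet normal 0.0000 0.0000 1.0000
    outer loop
      vertex 7.98 5.11 29.16
      vertex 2.16 7.65 29.16
      vertex 0.07 4.81 29.16
    endloop
  endfacet
  facet normal 0.0000 0.0000 1.0000
    outer loop
      vertex 7.98 5.11 29.16
      vertex 0.07 4.81 29.16
      vertex 0.99 1.41 29.16
    endloop
  endfacet
  facet normal 0.0000 0.0000 1.0000
    outer loop
      vertex 7.98 5.11 29.16
      vertex 0.99 1.41 29.16
      vertex 4.22 0.00 29.16
    endloop
  endfacet
  facet normal 0.0000 0.0000 1.0000
    outer loop
      vertex 7.98 5.11 29.16
      vertex 4.22 0.00 29.16
      vertex 7.33 1.65 29.16
    endloop
  endfacet
  facet normal 0.7577 0.6527 0.0000
    outer loop
      vertex 7.98 5.11 0.00
      vertex 5.68 7.78 0.00
      vertex 5.68 7.78 29.16
    endloop
  endfacet
  facet normal 0.7577 0.6527 0.0000
    outer loop
      vertex 7.98 5.11 0.00
      vertex 5.68 7.78 29.16
      vertex 7.98 5.11 29.16
    endloop
  endfacet
  facet normal -0.0369 0.9993 0.0000
    outer loop
      vertex 5.68 7.78 0.00
      vertex 2.16 7.65 0.00
      vertex 2.16 7.65 29.16
    endloop
  endfacet
  facet normal -0.0369 0.9993 0.0000
    outer loop
      vertex 5.68 7.78 0.00
      vertex 2.16 7.65 29.16
      vertex 5.68 7.78 29.16
    endloop
  endfacet
  facet normal -0.8054 0.5927 0.0000
    outer loop
      vertex 2.16 7.65 0.00
      vertex 0.07 4.81 0.00
      vertex 0.07 4.81 29.16
    endloop
  endfacet
  facet normal -0.8054 0.5927 0.0000
    outer loop
      vertex 2.16 7.65 0.00
      vertex 0.07 4.81 29.16
      vertex 2.16 7.65 29.16
    endloop
  endfacet
  facet normal -0.9653 -0.2612 0.0000
    outer loop
      vertex 0.07 4.81 0.00
      vertex 0.99 1.41 0.00
      vertex 0.99 1.41 29.16
    endloop
  endfacet
  facet normal -0.9653 -0.2612 0.0000
    outer loop
      vertex 0.07 4.81 0.00
      vertex 0.99 1.41 29.16
      vertex 0.07 4.81 29.16
    endloop
  endfacet
  facet normal -0.4001 -0.9165 0.0000
    outer loop
      vertex 0.99 1.41 0.00
      vertex 4.22 0.00 0.00
      vertex 4.22 0.00 29.16
    endloop
  endfacet
  facet normal -0.4001 -0.9165 0.0000
    outer loop
      vertex 0.99 1.41 0.00
      vertex 4.22 0.00 29.16
      vertex 0.99 1.41 29.16
    endloop
  endfacet
  facet normal 0.4687 -0.8834 0.0000
    outer loop
      vertex 4.22 0.00 0.00
      vertex 7.33 1.65 0.00
      vertex 7.33 1.65 29.16
    endloop
  endfacet
  facet normal 0.4687 -0.8834 0.0000
    outer loop
      vertex 4.22 0.00 0.00
      vertex 7.33 1.65 29.16
      vertex 4.22 0.00 29.16
    endloop
  endfacet
  facet normal 0.9828 -0.1846 0.0000
    outer loop
      vertex 7.33 1.65 0.00
      vertex 7.98 5.11 0.00
      vertex 7.98 5.11 29.16
    endloop
  endfacet
  facet normal 0.9828 -0.1846 0.0000
    outer loop
      vertex 7.33 1.65 0.00
      vertex 7.98 5.11 29.16
      vertex 7.33 1.65 29.16
    endloop
  endfacet
endsolid part

The G0 Z moves step by Δz≈3.65 mm. Every layer's G1 loop is the same polygon, so the solid is a straight extrusion of it from z=0 to z≈29.2. Closing with flat bottom and top caps and triangulating gives 24 facets — a regular 7-sided prism (a cylinder approximated with 7 flat sides), circumscribed radius ≈ 4.06 mm, height ≈ 29.2 mm.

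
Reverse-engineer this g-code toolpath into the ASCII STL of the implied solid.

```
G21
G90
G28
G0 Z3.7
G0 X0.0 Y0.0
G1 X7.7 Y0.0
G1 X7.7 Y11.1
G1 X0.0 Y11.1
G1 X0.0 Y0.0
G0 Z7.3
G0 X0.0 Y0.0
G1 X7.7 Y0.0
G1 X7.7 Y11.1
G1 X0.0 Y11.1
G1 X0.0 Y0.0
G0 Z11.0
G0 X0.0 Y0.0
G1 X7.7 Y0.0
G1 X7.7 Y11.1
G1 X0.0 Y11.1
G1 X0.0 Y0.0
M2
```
solid part
  facet normal 0.0000 0.0000 -1.0000
    outer loop
      vertex 7.7 11.1 0.0
      vertex 7.7 0.0 0.0
      vertex 0.0 0.0 0.0
    endloop
  endfacet
  facet normal 0.0000 0.0000 -1.0000
    outer loop
      vertex 0.0 11.1 0.0
      vertex 7.7 11.1 0.0
      vertex 0.0 0.0 0.0
    endloop
  endfacet
  facet normal 0.0000 0.0000 1.0000
    outer loop
      vertex 0.0 0.0 11.0
      vertex 7.7 0.0 11.0
      vertex 7.7 11.1 11.0
    endloop
  endfacet
  facet normal 0.0000 0.0000 1.0000
    outer loop
      vertex 0.0 0.0 11.0
      vertex 7.7 11.1 11.0
      vertex 0.0 11.1 11.0
    endloop
  endfacet
  facet normal 0.0000 -1.0000 0.0000
    outer loop
      vertex 0.0 0.0 0.0
      vertex 7.7 0.0 0.0
      vertex 7.7 0.0 11.0
    endloop
  endfacet
  facet normal 0.0000 -1.0000 0.0000
    outer loop
      vertex 0.0 0.0 0.0
      vertex 7.7 0.0 11.0
      vertex 0.0 0.0 11.0
    endloop
  endfacet
  facet normal 0.0000 1.0000 0.0000
    outer loop
      vertex 7.7 11.1 11.0
      vertex 7.7 11.1 0.0
      vertex 0.0 11.1 0.0
    endloop
  endfacet
  facet normal 0.0000 1.0000 0.0000
    outer loop
      vertex 0.0 11.1 11.0
      vertex 7.7 11.1 11.0
      vertex 0.0 11.1 0.0
    endloop
  endfacet
  facet normal -1.0000 0.0000 0.0000
    outer loop
      vertex 0.0 11.1 11.0
      vertex 0.0 11.1 0.0
      vertex 0.0 0.0 0.0
    endloop
  endfacet
  facet normal -1.0000 0.0000 0.0000
    outer loop
      vertex 0.0 0.0 11.0
      vertex 0.0 11.1 11.0
      vertex 0.0 0.0 0.0
    endloop
  endfacet
  facet normal 1.0000 0.0000 0.0000
    outer loop
      vertex 7.7 0.0 0.0
      vertex 7.7 11.1 0.0
      vertex 7.7 11.1 11.0
    endloop
  endfacet
  facet normal 1.0000 0.0000 0.0000
    outer loop
      vertex 7.7 0.0 0.0
      vertex 7.7 11.1 11.0
      vertex 7.7 0.0 11.0
    endloop
  endfacet
endsolid part

The G0 Z moves step by Δz≈3.7 mm. Every layer's G1 loop is the same polygon, so the solid is a straight extrusion of it from z=0 to z≈11. Closing with flat bottom and top caps and triangulating gives 12 facets — a rectangular box, roughly 7.7 × 11.1 mm footprint and 11 mm tall.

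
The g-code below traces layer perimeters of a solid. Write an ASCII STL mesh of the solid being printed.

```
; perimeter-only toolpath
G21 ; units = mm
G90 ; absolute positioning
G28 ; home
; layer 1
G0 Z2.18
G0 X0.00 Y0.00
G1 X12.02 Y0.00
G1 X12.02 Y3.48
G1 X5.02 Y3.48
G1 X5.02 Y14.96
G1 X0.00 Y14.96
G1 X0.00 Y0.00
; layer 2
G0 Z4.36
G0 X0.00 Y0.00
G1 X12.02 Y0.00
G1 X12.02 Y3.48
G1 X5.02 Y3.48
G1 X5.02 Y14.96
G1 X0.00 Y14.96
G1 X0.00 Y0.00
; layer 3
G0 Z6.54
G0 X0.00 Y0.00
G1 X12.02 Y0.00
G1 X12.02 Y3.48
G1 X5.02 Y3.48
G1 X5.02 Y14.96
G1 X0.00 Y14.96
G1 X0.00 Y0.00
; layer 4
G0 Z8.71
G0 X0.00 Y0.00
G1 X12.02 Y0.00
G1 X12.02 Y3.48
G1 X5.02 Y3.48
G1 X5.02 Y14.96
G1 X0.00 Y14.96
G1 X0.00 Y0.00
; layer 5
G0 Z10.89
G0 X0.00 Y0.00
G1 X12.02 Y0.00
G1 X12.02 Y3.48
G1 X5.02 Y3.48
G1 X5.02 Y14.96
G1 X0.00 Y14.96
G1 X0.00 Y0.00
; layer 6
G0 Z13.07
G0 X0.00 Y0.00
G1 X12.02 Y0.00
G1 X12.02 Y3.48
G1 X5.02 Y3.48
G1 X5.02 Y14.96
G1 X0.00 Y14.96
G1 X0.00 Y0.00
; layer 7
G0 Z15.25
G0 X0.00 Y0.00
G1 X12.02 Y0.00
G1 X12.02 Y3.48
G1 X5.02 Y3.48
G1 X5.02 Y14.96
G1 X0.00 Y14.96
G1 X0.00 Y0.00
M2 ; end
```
solid part
  facet normal 0.0000 0.0000 -1.0000
    outer loop
      vertex 12.02 3.48 0.00
      vertex 12.02 0.00 0.00
      vertex 0.00 0.00 0.00
    endloop
  endfacet
  facet normal 0.0000 0.0000 -1.0000
    outer loop
      vertex 5.02 3.48 0.00
      vertex 12.02 3.48 0.00
      vertex 0.00 0.00 0.00
    endloop
  endfacet
  facet normal 0.0000 0.0000 -1.0000
    outer loop
      vertex 5.02 14.96 0.00
      vertex 5.02 3.48 0.00
      vertex 0.00 0.00 0.00
    endloop
  endfacet
  facet normal 0.0000 0.0000 -1.0000
    outer loop
      vertex 0.00 14.96 0.00
      vertex 5.02 14.96 0.00
      vertex 0.00 0.00 0.00
    endloop
  endfacet
  facet normal 0.0000 0.0000 1.0000
    outer loop
      vertex 0.00 0.00 15.25
      vertex 12.02 0.00 15.25
      vertex 12.02 3.48 15.25
    endloop
  endfacet
  facet normal 0.0000 0.0000 1.0000
    outer loop
      vertex 0.00 0.00 15.25
      vertex 12.02 3.48 15.25
      vertex 5.02 3.48 15.25
    endloop
  endfacet
  facet normal 0.0000 0.0000 1.0000
    outer loop
      vertex 0.00 0.00 15.25
      vertex 5.02 3.48 15.25
      vertex 5.02 14.96 15.25
    endloop
  endfacet
  facet normal 0.0000 0.0000 1.0000
    outer loop
      vertex 0.00 0.00 15.25
      vertex 5.02 14.96 15.25
      vertex 0.00 14.96 15.25
    endloop
  endfacet
  facet normal 0.0000 -1.0000 0.0000
    outer loop
      vertex 0.00 0.00 0.00
      vertex 12.02 0.00 0.00
      vertex 12.02 0.00 15.25
    endloop
  endfacet
  facet normal 0.0000 -1.0000 0.0000
    outer loop
      vertex 0.00 0.00 0.00
      vertex 12.02 0.00 15.25
      vertex 0.00 0.00 15.25
    endloop
  endfacet
  facet normal 1.0000 0.0000 0.0000
    outer loop
      vertex 12.02 0.00 0.00
      vertex 12.02 3.48 0.00
      vertex 12.02 3.48 15.25
    endloop
  endfacet
  facet normal 1.0000 0.0000 0.0000
    outer loop
      vertex 12.02 0.00 0.00
      vertex 12.02 3.48 15.25
      vertex 12.02 0.00 15.25
    endloop
  endfacet
  facet normal 0.0000 1.0000 0.0000
    outer loop
      vertex 12.02 3.48 0.00
      vertex 5.02 3.48 0.00
      vertex 5.02 3.48 15.25
    endloop
  endfacet
  facet normal 0.0000 1.0000 0.0000
    outer loop
      vertex 12.02 3.48 0.00
      vertex 5.02 3.48 15.25
      vertex 12.02 3.48 15.25
    endloop
  endfacet
  facet normal 1.0000 0.0000 0.0000
    outer loop
      vertex 5.02 3.48 0.00
      vertex 5.02 14.96 0.00
      vertex 5.02 14.96 15.25
    endloop
  endfacet
  facet normal 1.0000 0.0000 0.0000
    outer loop
      vertex 5.02 3.48 0.00
      vertex 5.02 14.96 15.25
      vertex 5.02 3.48 15.25
    endloop
  endfacet
  facet normal 0.0000 1.0000 0.0000
    outer loop
      vertex 5.02 14.96 0.00
      vertex 0.00 14.96 0.00
      vertex 0.00 14.96 15.25
    endloop
  endfacet
  facet normal 0.0000 1.0000 0.0000
    outer loop
      vertex 5.02 14.96 0.00
      vertex 0.00 14.96 15.25
      vertex 5.02 14.96 15.25
    endloop
  endfacet
  facet normal -1.0000 0.0000 0.0000
    outer loop
      vertex 0.00 14.96 0.00
      vertex 0.00 0.00 0.00
      vertex 0.00 0.00 15.25
    endloop
  endfacet
  facet normal -1.0000 0.0000 0.0000
    outer loop
      vertex 0.00 14.96 0.00
      vertex 0.00 0.00 15.25
      vertex 0.00 14.96 15.25
    endloop
  endfacet
endsolid part

The G0 Z moves step by Δz≈2.18 mm. Every layer's G1 loop is the same polygon, so the solid is a straight extrusion of it from z=0 to z≈15.2. Closing with flat bottom and top caps and triangulating gives 20 facets — an L-shaped prism: outer 12 × 15 mm, arm thicknesses ≈ 3.48 mm (horizontal) and 5.02 mm (vertical), extruded 15.2 mm in z.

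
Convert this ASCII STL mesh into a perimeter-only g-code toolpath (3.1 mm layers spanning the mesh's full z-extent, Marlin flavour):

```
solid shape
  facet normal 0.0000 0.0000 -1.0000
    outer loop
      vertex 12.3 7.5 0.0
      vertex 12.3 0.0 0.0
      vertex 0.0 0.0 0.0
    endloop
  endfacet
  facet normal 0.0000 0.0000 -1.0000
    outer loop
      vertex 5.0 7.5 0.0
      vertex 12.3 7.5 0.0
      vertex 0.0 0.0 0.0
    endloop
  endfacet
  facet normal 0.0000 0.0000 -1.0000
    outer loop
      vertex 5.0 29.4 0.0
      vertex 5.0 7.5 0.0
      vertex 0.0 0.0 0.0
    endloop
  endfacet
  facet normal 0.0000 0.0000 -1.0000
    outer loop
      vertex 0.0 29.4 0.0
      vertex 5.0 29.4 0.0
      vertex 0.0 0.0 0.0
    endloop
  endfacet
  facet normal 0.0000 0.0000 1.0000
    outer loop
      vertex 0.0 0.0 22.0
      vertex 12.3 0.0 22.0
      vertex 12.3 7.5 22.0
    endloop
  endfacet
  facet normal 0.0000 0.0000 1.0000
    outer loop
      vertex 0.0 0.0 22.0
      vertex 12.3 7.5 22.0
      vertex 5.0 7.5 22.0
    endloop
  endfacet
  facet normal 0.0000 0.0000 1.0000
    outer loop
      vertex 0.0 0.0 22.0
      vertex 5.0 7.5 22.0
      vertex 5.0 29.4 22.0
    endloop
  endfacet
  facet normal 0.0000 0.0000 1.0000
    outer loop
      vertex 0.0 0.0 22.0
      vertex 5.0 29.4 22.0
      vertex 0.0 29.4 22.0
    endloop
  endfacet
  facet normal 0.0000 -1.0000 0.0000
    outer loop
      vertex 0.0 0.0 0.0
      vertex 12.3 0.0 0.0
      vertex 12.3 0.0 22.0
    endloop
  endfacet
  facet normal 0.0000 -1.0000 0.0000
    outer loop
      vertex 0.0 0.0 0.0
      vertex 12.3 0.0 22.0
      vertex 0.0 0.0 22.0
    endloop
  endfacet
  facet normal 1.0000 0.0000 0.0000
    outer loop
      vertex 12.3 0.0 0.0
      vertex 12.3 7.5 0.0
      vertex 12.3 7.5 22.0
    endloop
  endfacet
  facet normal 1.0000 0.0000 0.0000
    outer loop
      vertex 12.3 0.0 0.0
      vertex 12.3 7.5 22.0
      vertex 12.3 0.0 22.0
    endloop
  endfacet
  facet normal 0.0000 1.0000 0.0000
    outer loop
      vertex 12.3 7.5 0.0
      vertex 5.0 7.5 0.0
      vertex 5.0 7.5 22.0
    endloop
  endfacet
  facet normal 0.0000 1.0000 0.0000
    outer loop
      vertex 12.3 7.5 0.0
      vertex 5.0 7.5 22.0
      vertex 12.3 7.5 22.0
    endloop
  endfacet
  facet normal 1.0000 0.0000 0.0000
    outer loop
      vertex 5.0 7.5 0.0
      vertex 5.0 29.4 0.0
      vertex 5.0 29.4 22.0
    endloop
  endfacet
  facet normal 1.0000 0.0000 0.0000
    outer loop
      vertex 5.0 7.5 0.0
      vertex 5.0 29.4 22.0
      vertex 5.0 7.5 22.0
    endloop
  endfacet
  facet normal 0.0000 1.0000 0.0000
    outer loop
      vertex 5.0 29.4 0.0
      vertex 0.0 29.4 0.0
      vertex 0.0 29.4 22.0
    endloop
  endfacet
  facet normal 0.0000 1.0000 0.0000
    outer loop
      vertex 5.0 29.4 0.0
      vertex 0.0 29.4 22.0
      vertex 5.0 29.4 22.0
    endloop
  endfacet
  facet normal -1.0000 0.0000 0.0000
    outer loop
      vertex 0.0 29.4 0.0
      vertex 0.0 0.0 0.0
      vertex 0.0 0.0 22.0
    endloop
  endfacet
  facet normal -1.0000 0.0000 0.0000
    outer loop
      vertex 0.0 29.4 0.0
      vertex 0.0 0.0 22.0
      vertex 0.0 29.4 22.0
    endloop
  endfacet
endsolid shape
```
; perimeter-only toolpath
G21 ; units = mm
G90 ; absolute positioning
G28 ; home
; layer 1
G0 Z3.1
G0 X0.0 Y0.0
G1 X12.3 Y0.0
G1 X12.3 Y7.5
G1 X5.0 Y7.5
G1 X5.0 Y29.4
G1 X0.0 Y29.4
G1 X0.0 Y0.0
; layer 2
G0 Z6.3
G0 X0.0 Y0.0
G1 X12.3 Y0.0
G1 X12.3 Y7.5
G1 X5.0 Y7.5
G1 X5.0 Y29.4
G1 X0.0 Y29.4
G1 X0.0 Y0.0
; layer 3
G0 Z9.4
G0 X0.0 Y0.0
G1 X12.3 Y0.0
G1 X12.3 Y7.5
G1 X5.0 Y7.5
G1 X5.0 Y29.4
G1 X0.0 Y29.4
G1 X0.0 Y0.0
; layer 4
G0 Z12.6
G0 X0.0 Y0.0
G1 X12.3 Y0.0
G1 X12.3 Y7.5
G1 X5.0 Y7.5
G1 X5.0 Y29.4
G1 X0.0 Y29.4
G1 X0.0 Y0.0
; layer 5
G0 Z15.7
G0 X0.0 Y0.0
G1 X12.3 Y0.0
G1 X12.3 Y7.5
G1 X5.0 Y7.5
G1 X5.0 Y29.4
G1 X0.0 Y29.4
G1 X0.0 Y0.0
; layer 6
G0 Z18.9
G0 X0.0 Y0.0
G1 X12.3 Y0.0
G1 X12.3 Y7.5
G1 X5.0 Y7.5
G1 X5.0 Y29.4
G1 X0.0 Y29.4
G1 X0.0 Y0.0
; layer 7
G0 Z22.0
G0 X0.0 Y0.0
G1 X12.3 Y0.0
G1 X12.3 Y7.5
G1 X5.0 Y7.5
G1 X5.0 Y29.4
G1 X0.0 Y29.4
G1 X0.0 Y0.0
M2 ; end

The solid is an L-shaped prism: outer 12.3 × 29.4 mm, arm thicknesses ≈ 7.5 mm (horizontal) and 5 mm (vertical), extruded 22 mm in z. Slicing at Δz = 3.1 mm — 7 equal slices spanning the solid's height, so layer i sits at z = i·h/7 — gives 7 non-empty perimeters. Each is a 6-segment closed polygon; G0 lifts to the layer z and rapids to the start vertex, then G1 traces the edges.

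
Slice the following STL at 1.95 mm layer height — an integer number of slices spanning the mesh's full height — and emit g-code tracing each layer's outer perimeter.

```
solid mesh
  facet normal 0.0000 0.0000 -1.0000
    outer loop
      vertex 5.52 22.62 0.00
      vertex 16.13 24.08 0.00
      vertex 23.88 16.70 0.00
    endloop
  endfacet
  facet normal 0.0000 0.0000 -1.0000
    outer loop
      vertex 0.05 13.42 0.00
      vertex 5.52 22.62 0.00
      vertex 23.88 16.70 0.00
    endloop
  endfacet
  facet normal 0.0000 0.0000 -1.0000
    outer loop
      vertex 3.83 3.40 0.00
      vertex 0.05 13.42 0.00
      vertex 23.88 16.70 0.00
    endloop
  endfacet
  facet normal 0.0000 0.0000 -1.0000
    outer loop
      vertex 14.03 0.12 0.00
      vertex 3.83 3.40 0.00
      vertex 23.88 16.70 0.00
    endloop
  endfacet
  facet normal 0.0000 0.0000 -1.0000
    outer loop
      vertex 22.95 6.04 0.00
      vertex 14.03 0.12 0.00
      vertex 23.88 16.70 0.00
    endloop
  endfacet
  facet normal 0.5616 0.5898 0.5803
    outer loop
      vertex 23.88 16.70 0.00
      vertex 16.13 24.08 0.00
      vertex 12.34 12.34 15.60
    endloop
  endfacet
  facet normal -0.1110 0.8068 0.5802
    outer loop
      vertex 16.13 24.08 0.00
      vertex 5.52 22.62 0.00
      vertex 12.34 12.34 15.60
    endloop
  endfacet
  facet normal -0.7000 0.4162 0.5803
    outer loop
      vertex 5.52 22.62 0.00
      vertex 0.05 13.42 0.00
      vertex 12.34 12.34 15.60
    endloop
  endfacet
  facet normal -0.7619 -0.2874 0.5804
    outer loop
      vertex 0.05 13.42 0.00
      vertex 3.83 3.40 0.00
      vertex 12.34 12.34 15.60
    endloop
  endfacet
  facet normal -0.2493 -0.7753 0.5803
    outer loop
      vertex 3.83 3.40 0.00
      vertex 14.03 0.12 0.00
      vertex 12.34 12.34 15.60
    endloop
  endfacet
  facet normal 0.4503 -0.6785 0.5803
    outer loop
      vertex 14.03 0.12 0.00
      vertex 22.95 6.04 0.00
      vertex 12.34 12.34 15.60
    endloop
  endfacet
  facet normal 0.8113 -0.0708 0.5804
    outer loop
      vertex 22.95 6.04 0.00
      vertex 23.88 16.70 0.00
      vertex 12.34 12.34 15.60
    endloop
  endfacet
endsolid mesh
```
; perimeter-only toolpath
G21 ; units = mm
G90 ; absolute positioning
G28 ; home
; layer 1
G0 Z1.95
G0 X22.44 Y16.15
G1 X15.66 Y22.61
G1 X6.37 Y21.34
G1 X1.59 Y13.29
G1 X4.89 Y4.52
G1 X13.82 Y1.65
G1 X21.62 Y6.83
G1 X22.44 Y16.15
; layer 2
G0 Z3.90
G0 X21.00 Y15.61
G1 X15.18 Y21.14
G1 X7.22 Y20.05
G1 X3.12 Y13.15
G1 X5.96 Y5.63
G1 X13.61 Y3.17
G1 X20.30 Y7.62
G1 X21.00 Y15.61
; layer 3
G0 Z5.85
G0 X19.55 Y15.06
G1 X14.71 Y19.68
G1 X8.08 Y18.77
G1 X4.66 Y13.01
G1 X7.02 Y6.75
G1 X13.40 Y4.70
G1 X18.97 Y8.40
G1 X19.55 Y15.06
; layer 4
G0 Z7.80
G0 X18.11 Y14.52
G1 X14.23 Y18.21
G1 X8.93 Y17.48
G1 X6.20 Y12.88
G1 X8.09 Y7.87
G1 X13.18 Y6.23
G1 X17.64 Y9.19
G1 X18.11 Y14.52
; layer 5
G0 Z9.75
G0 X16.67 Y13.97
G1 X13.76 Y16.74
G1 X9.78 Y16.20
G1 X7.73 Y12.75
G1 X9.15 Y8.99
G1 X12.97 Y7.76
G1 X16.32 Y9.98
G1 X16.67 Y13.97
; layer 6
G0 Z11.70
G0 X15.22 Y13.43
G1 X13.29 Y15.27
G1 X10.63 Y14.91
G1 X9.27 Y12.61
G1 X10.21 Y10.10
G1 X12.76 Y9.28
G1 X14.99 Y10.76
G1 X15.22 Y13.43
; layer 7
G0 Z13.65
G0 X13.78 Y12.88
G1 X12.81 Y13.81
G1 X11.49 Y13.62
G1 X10.80 Y12.47
G1 X11.28 Y11.22
G1 X12.55 Y10.81
G1 X13.67 Y11.55
G1 X13.78 Y12.88
M2 ; end

The solid is a regular 7-sided pyramid, base circumscribed radius ≈ 12.3 mm, apex at z ≈ 15.6 mm. Slicing at Δz = 1.95 mm — 8 equal slices spanning the solid's height, so layer i sits at z = i·h/8 — gives 7 non-empty perimeters. Each is a 7-segment closed polygon; G0 lifts to the layer z and rapids to the start vertex, then G1 traces the edges. The cross-section shrinks linearly with z (the slice at the apex is degenerate and omitted).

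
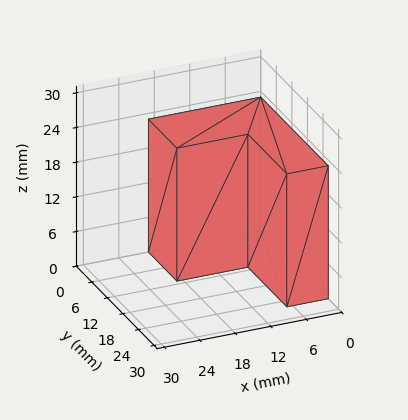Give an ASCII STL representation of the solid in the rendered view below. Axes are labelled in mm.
Reading the render: the shape is an L-shaped prism: outer 19 × 26 mm, arm thicknesses ≈ 11 mm (horizontal) and 7 mm (vertical), extruded 23 mm in z (dimensions read to the nearest mm from the axis ticks). For the STL, each face is triangulated and given an outward normal.

solid part
  facet normal 0.0000 0.0000 -1.0000
    outer loop
      vertex 19.00 11.00 0.00
      vertex 19.00 0.00 0.00
      vertex 0.00 0.00 0.00
    endloop
  endfacet
  facet normal 0.0000 0.0000 -1.0000
    outer loop
      vertex 7.00 11.00 0.00
      vertex 19.00 11.00 0.00
      vertex 0.00 0.00 0.00
    endloop
  endfacet
  facet normal 0.0000 0.0000 -1.0000
    outer loop
      vertex 7.00 26.00 0.00
      vertex 7.00 11.00 0.00
      vertex 0.00 0.00 0.00
    endloop
  endfacet
  facet normal 0.0000 0.0000 -1.0000
    outer loop
      vertex 0.00 26.00 0.00
      vertex 7.00 26.00 0.00
      vertex 0.00 0.00 0.00
    endloop
  endfacet
  facet normal 0.0000 0.0000 1.0000
    outer loop
      vertex 0.00 0.00 23.00
      vertex 19.00 0.00 23.00
      vertex 19.00 11.00 23.00
    endloop
  endfacet
  facet normal 0.0000 0.0000 1.0000
    outer loop
      vertex 0.00 0.00 23.00
      vertex 19.00 11.00 23.00
      vertex 7.00 11.00 23.00
    endloop
  endfacet
  facet normal 0.0000 0.0000 1.0000
    outer loop
      vertex 0.00 0.00 23.00
      vertex 7.00 11.00 23.00
      vertex 7.00 26.00 23.00
    endloop
  endfacet
  facet normal 0.0000 0.0000 1.0000
    outer loop
      vertex 0.00 0.00 23.00
      vertex 7.00 26.00 23.00
      vertex 0.00 26.00 23.00
    endloop
  endfacet
  facet normal 0.0000 -1.0000 0.0000
    outer loop
      vertex 0.00 0.00 0.00
      vertex 19.00 0.00 0.00
      vertex 19.00 0.00 23.00
    endloop
  endfacet
  facet normal 0.0000 -1.0000 0.0000
    outer loop
      vertex 0.00 0.00 0.00
      vertex 19.00 0.00 23.00
      vertex 0.00 0.00 23.00
    endloop
  endfacet
  facet normal 1.0000 0.0000 0.0000
    outer loop
      vertex 19.00 0.00 0.00
      vertex 19.00 11.00 0.00
      vertex 19.00 11.00 23.00
    endloop
  endfacet
  facet normal 1.0000 0.0000 0.0000
    outer loop
      vertex 19.00 0.00 0.00
      vertex 19.00 11.00 23.00
      vertex 19.00 0.00 23.00
    endloop
  endfacet
  facet normal 0.0000 1.0000 0.0000
    outer loop
      vertex 19.00 11.00 0.00
      vertex 7.00 11.00 0.00
      vertex 7.00 11.00 23.00
    endloop
  endfacet
  facet normal 0.0000 1.0000 0.0000
    outer loop
      vertex 19.00 11.00 0.00
      vertex 7.00 11.00 23.00
      vertex 19.00 11.00 23.00
    endloop
  endfacet
  facet normal 1.0000 0.0000 0.0000
    outer loop
      vertex 7.00 11.00 0.00
      vertex 7.00 26.00 0.00
      vertex 7.00 26.00 23.00
    endloop
  endfacet
  facet normal 1.0000 0.0000 0.0000
    outer loop
      vertex 7.00 11.00 0.00
      vertex 7.00 26.00 23.00
      vertex 7.00 11.00 23.00
    endloop
  endfacet
  facet normal 0.0000 1.0000 0.0000
    outer loop
      vertex 7.00 26.00 0.00
      vertex 0.00 26.00 0.00
      vertex 0.00 26.00 23.00
    endloop
  endfacet
  facet normal 0.0000 1.0000 0.0000
    outer loop
      vertex 7.00 26.00 0.00
      vertex 0.00 26.00 23.00
      vertex 7.00 26.00 23.00
    endloop
  endfacet
  facet normal -1.0000 0.0000 0.0000
    outer loop
      vertex 0.00 26.00 0.00
      vertex 0.00 0.00 0.00
      vertex 0.00 0.00 23.00
    endloop
  endfacet
  facet normal -1.0000 0.0000 0.0000
    outer loop
      vertex 0.00 26.00 0.00
      vertex 0.00 0.00 23.00
      vertex 0.00 26.00 23.00
    endloop
  endfacet
endsolid part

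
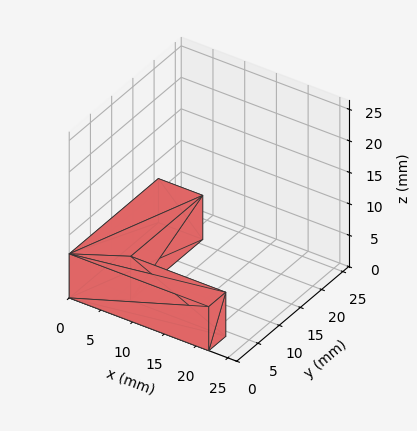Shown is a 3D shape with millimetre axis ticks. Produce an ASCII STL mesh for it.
Reading the render: the shape is an L-shaped prism: outer 22 × 21 mm, arm thicknesses ≈ 4 mm (horizontal) and 7 mm (vertical), extruded 7 mm in z (dimensions read to the nearest mm from the axis ticks). For the STL, each face is triangulated and given an outward normal.

solid part
  facet normal 0.0000 0.0000 -1.0000
    outer loop
      vertex 22.0 4.0 0.0
      vertex 22.0 0.0 0.0
      vertex 0.0 0.0 0.0
    endloop
  endfacet
  facet normal 0.0000 0.0000 -1.0000
    outer loop
      vertex 7.0 4.0 0.0
      vertex 22.0 4.0 0.0
      vertex 0.0 0.0 0.0
    endloop
  endfacet
  facet normal 0.0000 0.0000 -1.0000
    outer loop
      vertex 7.0 21.0 0.0
      vertex 7.0 4.0 0.0
      vertex 0.0 0.0 0.0
    endloop
  endfacet
  facet normal 0.0000 0.0000 -1.0000
    outer loop
      vertex 0.0 21.0 0.0
      vertex 7.0 21.0 0.0
      vertex 0.0 0.0 0.0
    endloop
  endfacet
  facet normal 0.0000 0.0000 1.0000
    outer loop
      vertex 0.0 0.0 7.0
      vertex 22.0 0.0 7.0
      vertex 22.0 4.0 7.0
    endloop
  endfacet
  facet normal 0.0000 0.0000 1.0000
    outer loop
      vertex 0.0 0.0 7.0
      vertex 22.0 4.0 7.0
      vertex 7.0 4.0 7.0
    endloop
  endfacet
  facet normal 0.0000 0.0000 1.0000
    outer loop
      vertex 0.0 0.0 7.0
      vertex 7.0 4.0 7.0
      vertex 7.0 21.0 7.0
    endloop
  endfacet
  facet normal 0.0000 0.0000 1.0000
    outer loop
      vertex 0.0 0.0 7.0
      vertex 7.0 21.0 7.0
      vertex 0.0 21.0 7.0
    endloop
  endfacet
  facet normal 0.0000 -1.0000 0.0000
    outer loop
      vertex 0.0 0.0 0.0
      vertex 22.0 0.0 0.0
      vertex 22.0 0.0 7.0
    endloop
  endfacet
  facet normal 0.0000 -1.0000 0.0000
    outer loop
      vertex 0.0 0.0 0.0
      vertex 22.0 0.0 7.0
      vertex 0.0 0.0 7.0
    endloop
  endfacet
  facet normal 1.0000 0.0000 0.0000
    outer loop
      vertex 22.0 0.0 0.0
      vertex 22.0 4.0 0.0
      vertex 22.0 4.0 7.0
    endloop
  endfacet
  facet normal 1.0000 0.0000 0.0000
    outer loop
      vertex 22.0 0.0 0.0
      vertex 22.0 4.0 7.0
      vertex 22.0 0.0 7.0
    endloop
  endfacet
  facet normal 0.0000 1.0000 0.0000
    outer loop
      vertex 22.0 4.0 0.0
      vertex 7.0 4.0 0.0
      vertex 7.0 4.0 7.0
    endloop
  endfacet
  facet normal 0.0000 1.0000 0.0000
    outer loop
      vertex 22.0 4.0 0.0
      vertex 7.0 4.0 7.0
      vertex 22.0 4.0 7.0
    endloop
  endfacet
  facet normal 1.0000 0.0000 0.0000
    outer loop
      vertex 7.0 4.0 0.0
      vertex 7.0 21.0 0.0
      vertex 7.0 21.0 7.0
    endloop
  endfacet
  facet normal 1.0000 0.0000 0.0000
    outer loop
      vertex 7.0 4.0 0.0
      vertex 7.0 21.0 7.0
      vertex 7.0 4.0 7.0
    endloop
  endfacet
  facet normal 0.0000 1.0000 0.0000
    outer loop
      vertex 7.0 21.0 0.0
      vertex 0.0 21.0 0.0
      vertex 0.0 21.0 7.0
    endloop
  endfacet
  facet normal 0.0000 1.0000 0.0000
    outer loop
      vertex 7.0 21.0 0.0
      vertex 0.0 21.0 7.0
      vertex 7.0 21.0 7.0
    endloop
  endfacet
  facet normal -1.0000 0.0000 0.0000
    outer loop
      vertex 0.0 21.0 0.0
      vertex 0.0 0.0 0.0
      vertex 0.0 0.0 7.0
    endloop
  endfacet
  facet normal -1.0000 0.0000 0.0000
    outer loop
      vertex 0.0 21.0 0.0
      vertex 0.0 0.0 7.0
      vertex 0.0 21.0 7.0
    endloop
  endfacet
endsolid part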